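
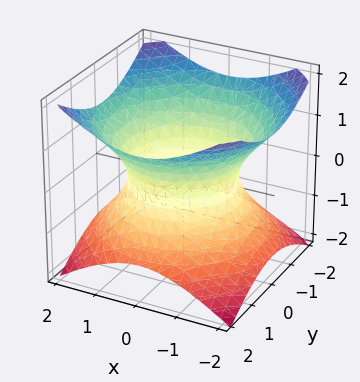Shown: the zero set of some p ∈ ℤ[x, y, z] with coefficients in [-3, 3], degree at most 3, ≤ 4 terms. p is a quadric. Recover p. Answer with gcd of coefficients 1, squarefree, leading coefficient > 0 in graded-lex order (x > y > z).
2*x^2 + 2*y^2 - 3*z^2 - 3

First, deg p = 2.
Next, symmetries: the z ↦ −z reflection is a symmetry, so z appears only in even powers; the z-axis is an axis of rotation, so x and y enter only as x² + y².
Then, reading off the gridlines: it misses every integer gridline on the z-axis; a circular section at z = 0 has radius between 1 and 2.
Finally, fitting integer coefficients to these (and the overall shape) gives p.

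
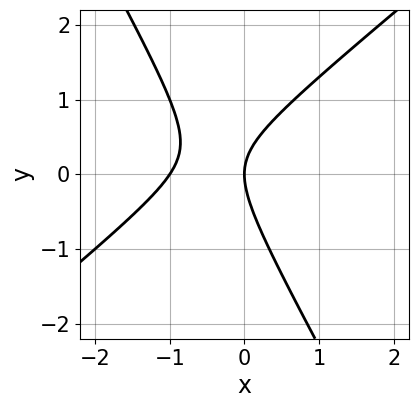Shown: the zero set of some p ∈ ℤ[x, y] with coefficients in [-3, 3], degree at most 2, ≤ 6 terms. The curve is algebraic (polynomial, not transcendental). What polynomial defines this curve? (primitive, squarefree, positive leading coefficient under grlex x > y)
Degree: the shape is more complex than any degree-1 curve, so deg p = 2.
Checking where it meets the axes: it meets the y-axis at y = 0 (among the integer gridlines); the x-axis gridline crossings are at x ∈ {-1, 0}.
Putting this together gives p.

3*x^2 - 2*x*y - 2*y^2 + 3*x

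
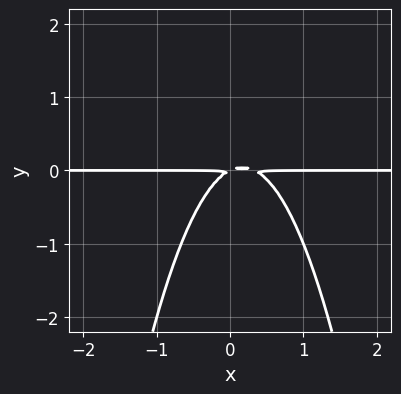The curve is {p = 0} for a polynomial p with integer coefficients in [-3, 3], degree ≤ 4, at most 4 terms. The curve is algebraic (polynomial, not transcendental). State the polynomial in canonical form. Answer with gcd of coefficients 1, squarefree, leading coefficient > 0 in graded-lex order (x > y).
3*x^2*y - x*y + 2*y^2

Degree: no degree-2 curve has this shape, so deg p = 3.
Against the integer gridlines: every point of the x-axis in the box is on the curve.
Fitting integer coefficients to these (and the overall shape) gives p.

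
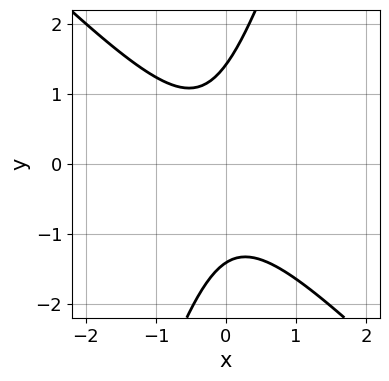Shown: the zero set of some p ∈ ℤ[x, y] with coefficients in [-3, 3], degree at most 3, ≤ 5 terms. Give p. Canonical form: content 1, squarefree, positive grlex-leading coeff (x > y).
3*x^2 + 2*x*y - y^2 + x + 2

First, the degree is 2 — no degree-1 curve has this shape.
Next, from the axis intercepts and sections: it misses every integer gridline on the x-axis.
Finally, solving for integer coefficients yields p as stated.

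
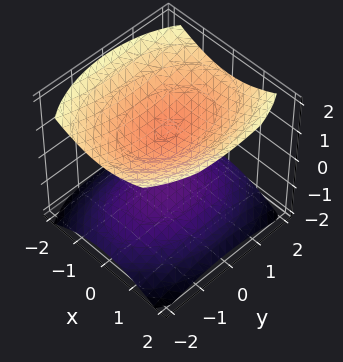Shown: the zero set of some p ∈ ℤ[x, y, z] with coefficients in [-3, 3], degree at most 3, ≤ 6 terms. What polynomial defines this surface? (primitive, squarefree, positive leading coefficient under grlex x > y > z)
There are 2 components. They look like related sheets of one shape, so recover p as a whole.
deg p = 2. Two sheets facing apart; a quadric.
Symmetries: the z ↦ −z reflection is a symmetry, so z appears only in even powers; mirror symmetry x ↦ −x ⇒ only even powers of x; it's symmetric under y → −y, forcing even powers of y.
Against the integer gridlines: the surface avoids every integer y-axis point in the box; the z-axis gridline crossings are at z ∈ {-1, 1}; the surface avoids every integer x-axis point in the box.
Putting this together gives p.

2*x^2 + y^2 - 3*z^2 + 3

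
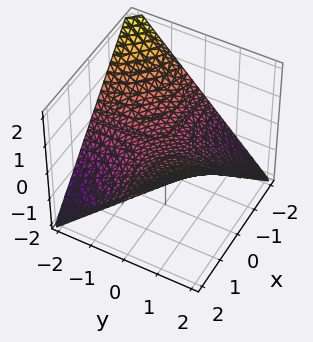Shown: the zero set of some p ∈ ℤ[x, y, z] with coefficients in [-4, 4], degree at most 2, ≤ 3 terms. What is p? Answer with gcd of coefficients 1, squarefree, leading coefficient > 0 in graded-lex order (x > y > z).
deg p = 2. A hyperbolic paraboloid; a quadric.
Observable constraints: the visible x-axis segment lies entirely on the surface; every point of the y-axis in the box is on the surface; it meets the z-axis at z = 0 (among the integer gridlines).
Assembling these constraints gives the stated polynomial.

x*y - 2*z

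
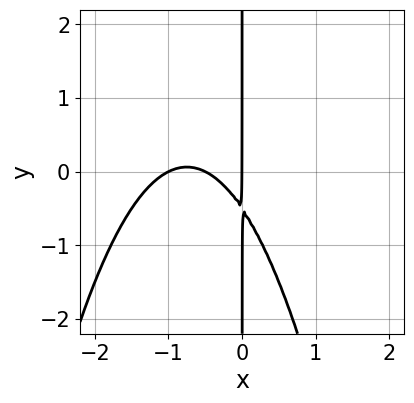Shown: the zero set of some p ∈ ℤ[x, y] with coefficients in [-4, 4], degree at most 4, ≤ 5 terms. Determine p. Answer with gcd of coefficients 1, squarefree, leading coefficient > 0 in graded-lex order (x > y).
2*x^3 + 3*x^2 + 2*x*y + x

Degree: the shape is more complex than any degree-2 curve, so deg p = 3.
Observable constraints: every point of the y-axis in the box is on the curve; the x-axis gridline crossings are at x ∈ {-1, 0}.
Solving for integer coefficients yields p as stated.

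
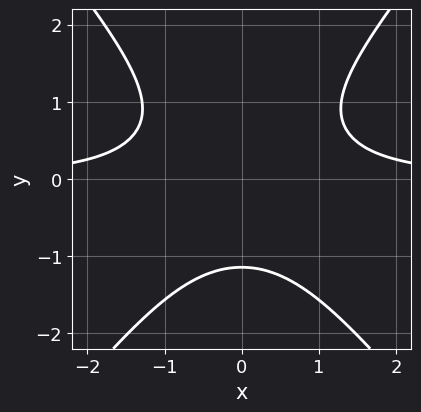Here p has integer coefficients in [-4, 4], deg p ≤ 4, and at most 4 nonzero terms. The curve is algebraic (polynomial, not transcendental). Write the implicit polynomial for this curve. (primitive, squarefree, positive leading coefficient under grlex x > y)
1. The degree is 3 — no degree-2 curve has this shape.
2. Symmetries: it's symmetric under x → −x, forcing even powers of x.
3. From the axis intercepts and sections: no x-intercept at any integer in the box.
4. Assembling these constraints gives the stated polynomial.

3*x^2*y - 2*y^3 - 3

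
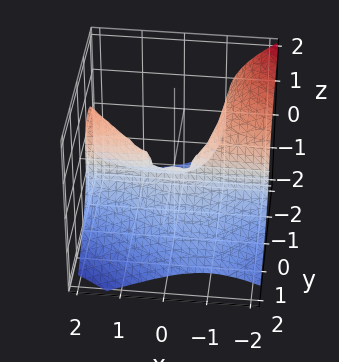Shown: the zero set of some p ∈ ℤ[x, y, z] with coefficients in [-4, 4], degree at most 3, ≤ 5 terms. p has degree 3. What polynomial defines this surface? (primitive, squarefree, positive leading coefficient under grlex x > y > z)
2*x^2*y + 2*x*y^2 + 3*z^3 + 3*y^2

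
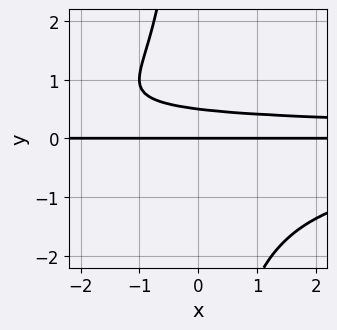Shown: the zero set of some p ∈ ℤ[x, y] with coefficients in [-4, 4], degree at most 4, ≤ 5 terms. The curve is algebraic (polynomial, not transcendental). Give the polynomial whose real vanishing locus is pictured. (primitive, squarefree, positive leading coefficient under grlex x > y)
deg p = 4.
Against the integer gridlines: the visible x-axis segment lies entirely on the curve; one y-axis crossing is at y = 0.
Assembling these constraints gives the stated polynomial.

x*y^3 + 2*y^2 - y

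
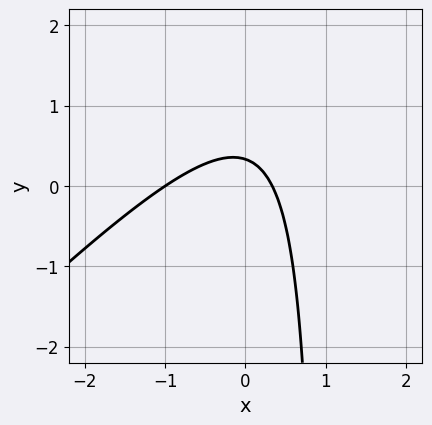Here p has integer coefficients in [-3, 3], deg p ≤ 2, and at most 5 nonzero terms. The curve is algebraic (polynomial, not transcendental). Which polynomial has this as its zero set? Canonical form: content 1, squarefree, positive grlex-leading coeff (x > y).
deg p = 2. The shape is more complex than any degree-1 curve.
Against the integer gridlines: one x-axis crossing is at x = -1.
Together with the visible shape, these determine p as stated.

3*x^2 - 3*x*y + 2*x + 3*y - 1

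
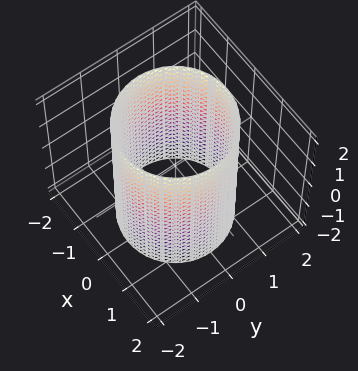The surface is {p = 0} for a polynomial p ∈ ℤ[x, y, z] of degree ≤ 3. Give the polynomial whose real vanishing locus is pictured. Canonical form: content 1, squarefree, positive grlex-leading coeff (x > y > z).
x^2 + y^2 - 2

(a) The degree is 2 — a cylinder; a quadric.
(b) Symmetries: the z-axis is an axis of rotation, so x and y enter only as x² + y²; the z ↦ −z reflection is a symmetry, so z appears only in even powers.
(c) Observable constraints: no z-intercept at any integer in the box; a circular section at z = -2 has radius between 1 and 2.
(d) Putting this together gives p.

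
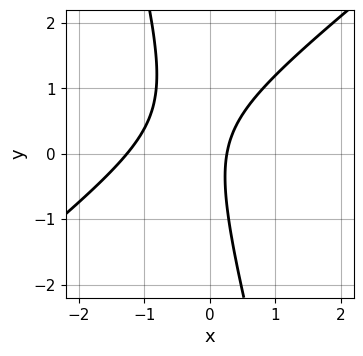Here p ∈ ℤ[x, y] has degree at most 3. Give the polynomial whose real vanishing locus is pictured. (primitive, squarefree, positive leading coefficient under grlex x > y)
3*x^2 - 3*x*y - y^2 + 3*x - 1

(a) deg p = 2.
(b) Checking where it meets the axes: it misses every integer gridline on the y-axis.
(c) These observations pin down the coefficients.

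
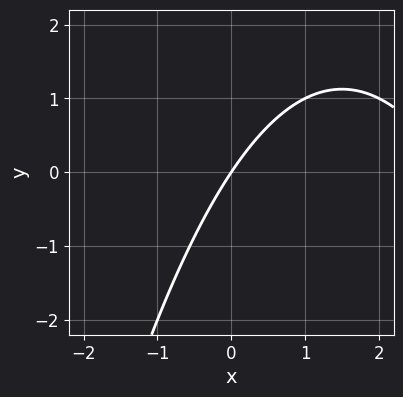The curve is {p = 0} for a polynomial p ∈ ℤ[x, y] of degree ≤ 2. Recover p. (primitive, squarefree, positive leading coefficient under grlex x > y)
x^2 - 3*x + 2*y

deg p = 2.
Reading off the gridlines: it meets the x-axis at x = 0 (among the integer gridlines); it crosses the y-axis at the gridline y = 0.
Matching integer coefficients to the picture gives p.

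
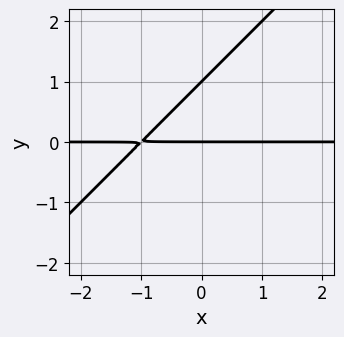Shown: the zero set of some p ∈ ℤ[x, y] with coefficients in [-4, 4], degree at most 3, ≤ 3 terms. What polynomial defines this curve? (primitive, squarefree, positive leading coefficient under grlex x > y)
x*y - y^2 + y

(a) deg p = 2. A generic line meets the curve in up to 2 points.
(b) From the axis intercepts and sections: the y-axis gridline crossings are at y ∈ {0, 1}; the visible x-axis segment lies entirely on the curve.
(c) Solving for integer coefficients yields p as stated.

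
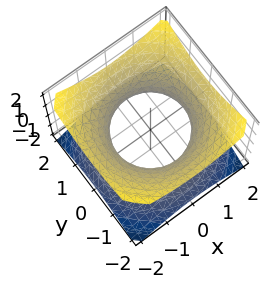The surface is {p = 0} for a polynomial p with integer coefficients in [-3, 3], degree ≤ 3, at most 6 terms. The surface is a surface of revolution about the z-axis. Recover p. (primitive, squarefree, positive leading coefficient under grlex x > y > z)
2*x^2 + 2*y^2 - 3*z^2 - 3

1. deg p = 2.
2. By symmetry, every cross-section ⟂ z is a circle, so x, y appear only via x² + y².
3. Against the integer gridlines: no z-intercept at any integer in the box; a circular section at z = 1 has radius between 1 and 2.
4. Matching integer coefficients to the picture gives p.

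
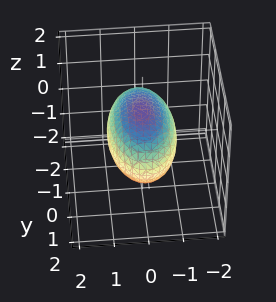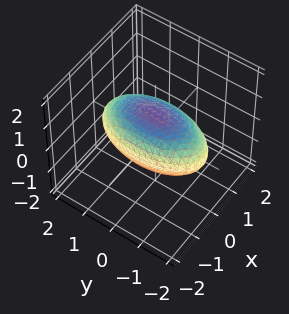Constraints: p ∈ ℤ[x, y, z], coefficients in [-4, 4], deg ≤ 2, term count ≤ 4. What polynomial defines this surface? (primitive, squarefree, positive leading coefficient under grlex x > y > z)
3*x^2 + y^2 + 3*z^2 - 3

Degree: bounded and convex; a quadric, so deg p = 2.
Symmetries: mirror symmetry z ↦ −z ⇒ only even powers of z; mirror symmetry y ↦ −y ⇒ only even powers of y; the x ↦ −x reflection is a symmetry, so x appears only in even powers.
Observable constraints: among the integer gridlines, it crosses the x-axis at x ∈ {-1, 1}; among the integer gridlines, it crosses the z-axis at z ∈ {-1, 1}.
These observations pin down the coefficients.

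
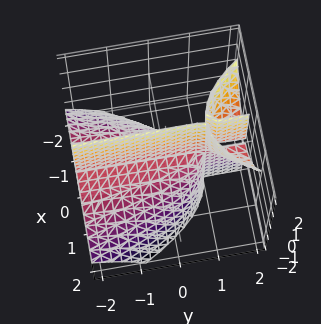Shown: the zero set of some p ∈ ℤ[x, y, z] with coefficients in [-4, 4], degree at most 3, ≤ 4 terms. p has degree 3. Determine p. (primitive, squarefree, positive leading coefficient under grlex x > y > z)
x^3 - x*y*z + x*z

I count 3 distinct pieces.
Degree: a generic line meets the surface in up to 3 points, so deg p = 3.
Against the integer gridlines: one x-axis crossing is at x = 0; every point of the y-axis in the box is on the surface; the visible z-axis segment lies entirely on the surface.
Fitting integer coefficients to these (and the overall shape) gives p.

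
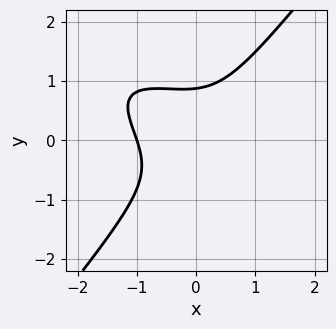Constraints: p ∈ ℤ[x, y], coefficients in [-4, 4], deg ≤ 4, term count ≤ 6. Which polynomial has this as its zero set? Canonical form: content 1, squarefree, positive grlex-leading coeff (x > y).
First, degree: a generic line meets the curve in up to 3 points, so deg p = 3.
Next, reading off the gridlines: it meets the x-axis at x = -1 (among the integer gridlines).
Finally, together with the visible shape, these determine p as stated.

2*x^3 + 3*x^2*y - 3*y^3 + x*y + 2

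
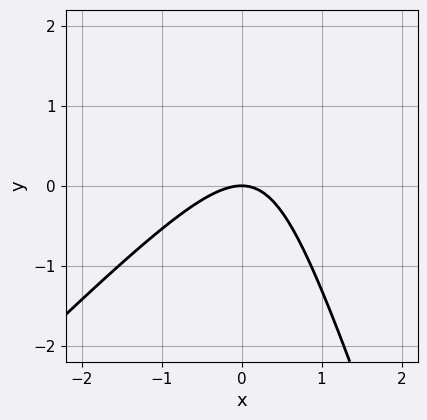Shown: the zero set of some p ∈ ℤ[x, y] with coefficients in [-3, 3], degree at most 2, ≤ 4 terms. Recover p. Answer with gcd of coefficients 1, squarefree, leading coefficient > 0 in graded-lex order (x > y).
3*x^2 - 2*x*y - y^2 + 3*y

1. Degree: a generic line meets the curve in up to 2 points, so deg p = 2.
2. From the axis intercepts and sections: it crosses the x-axis at the gridline x = 0; one y-axis crossing is at y = 0.
3. Putting this together gives p.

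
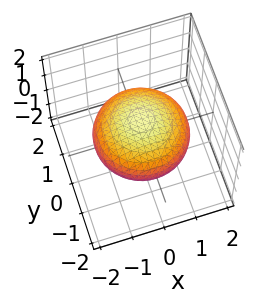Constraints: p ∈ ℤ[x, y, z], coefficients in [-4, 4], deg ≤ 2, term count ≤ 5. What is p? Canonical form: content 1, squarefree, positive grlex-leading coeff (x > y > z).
The degree is 2 — bounded and convex; a quadric.
Symmetries: it's symmetric under z → −z, forcing even powers of z; the z-axis is an axis of rotation, so x and y enter only as x² + y².
From the visible intercepts: a circular section at z = 0 has radius between 1 and 2; among the integer gridlines, it crosses the z-axis at z ∈ {-1, 1}.
The integer polynomial consistent with all of this is the stated p.

x^2 + y^2 + 2*z^2 - 2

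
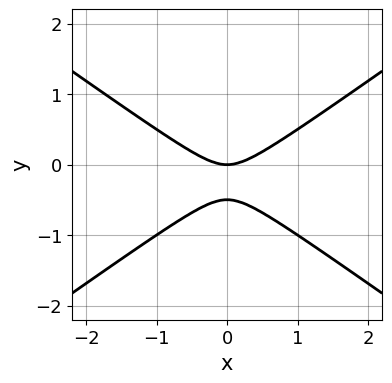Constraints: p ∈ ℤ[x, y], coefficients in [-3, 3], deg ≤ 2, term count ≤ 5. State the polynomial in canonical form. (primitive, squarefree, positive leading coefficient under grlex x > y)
x^2 - 2*y^2 - y

First, degree: a generic line meets the curve in up to 2 points, so deg p = 2.
Next, symmetries: mirror symmetry x ↦ −x ⇒ only even powers of x.
Next, from the axis intercepts and sections: one x-axis crossing is at x = 0; one y-axis crossing is at y = 0.
Finally, fitting integer coefficients to these (and the overall shape) gives p.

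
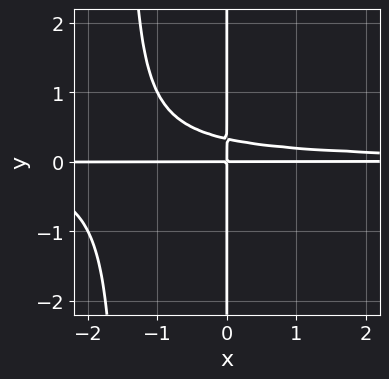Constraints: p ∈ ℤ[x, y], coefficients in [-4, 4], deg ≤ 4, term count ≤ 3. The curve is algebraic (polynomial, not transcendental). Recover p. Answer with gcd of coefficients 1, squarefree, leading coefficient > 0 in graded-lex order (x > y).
2*x^2*y^2 + 3*x*y^2 - x*y

deg p = 4. A generic line meets the curve in up to 4 points.
From the axis intercepts and sections: the visible y-axis segment lies entirely on the curve; every point of the x-axis in the box is on the curve.
Fitting integer coefficients to these (and the overall shape) gives p.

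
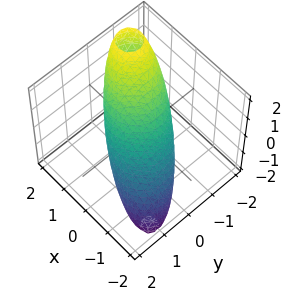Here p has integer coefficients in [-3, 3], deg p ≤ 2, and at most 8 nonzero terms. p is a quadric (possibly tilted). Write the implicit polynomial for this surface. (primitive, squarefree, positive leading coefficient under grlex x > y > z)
(a) Degree: a generic line meets the surface in up to 2 points, so deg p = 2.
(b) Against the integer gridlines: the y-axis gridline crossings are at y ∈ {-1, 1}; the z-axis gridline crossings are at z ∈ {-1, 1}; among the integer gridlines, it crosses the x-axis at x ∈ {-1, 1}.
(c) The integer polynomial consistent with all of this is the stated p.

2*x^2 - 3*x*z + 2*y^2 + 2*y*z + 2*z^2 - 2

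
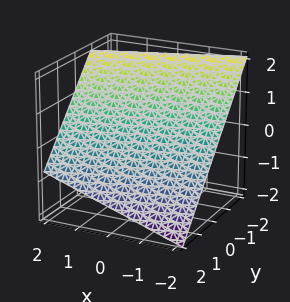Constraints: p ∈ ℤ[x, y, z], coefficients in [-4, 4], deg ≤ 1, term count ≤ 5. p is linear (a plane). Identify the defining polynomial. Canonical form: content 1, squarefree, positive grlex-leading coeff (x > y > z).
x - 3*y - 3*z + 2

1. The degree is 1 — the surface is flat (a plane).
2. Reading off the gridlines: it meets the x-axis at x = -2 (among the integer gridlines).
3. Matching integer coefficients to the picture gives p.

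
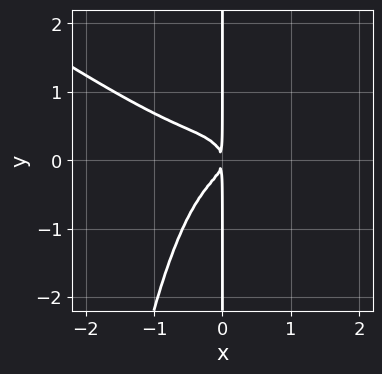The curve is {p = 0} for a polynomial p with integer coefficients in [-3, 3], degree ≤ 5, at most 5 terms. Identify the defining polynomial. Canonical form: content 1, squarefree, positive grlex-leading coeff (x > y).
Degree: a generic line meets the curve in up to 4 points, so deg p = 4.
Reading off the gridlines: the visible y-axis segment lies entirely on the curve.
Solving for integer coefficients yields p as stated.

2*x^4 + 3*x^3*y + 2*x*y^2 + x^2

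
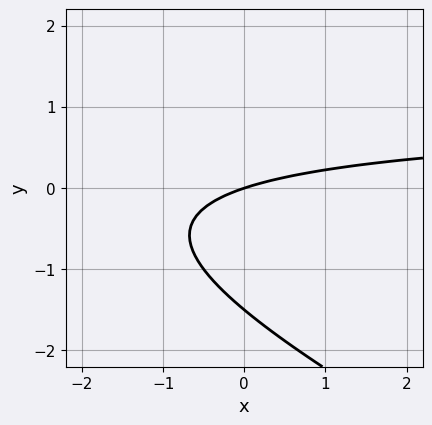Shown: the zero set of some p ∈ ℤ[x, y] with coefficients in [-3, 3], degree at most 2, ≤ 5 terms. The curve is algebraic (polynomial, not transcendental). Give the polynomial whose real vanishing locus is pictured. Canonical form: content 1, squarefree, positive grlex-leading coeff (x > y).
x*y + 2*y^2 - x + 3*y

First, degree: no degree-1 curve has this shape, so deg p = 2.
Next, reading off the gridlines: it crosses the x-axis at the gridline x = 0; it meets the y-axis at y = 0 (among the integer gridlines).
Finally, assembling these constraints gives the stated polynomial.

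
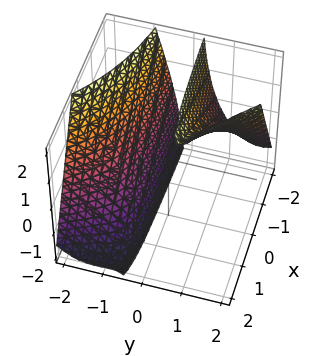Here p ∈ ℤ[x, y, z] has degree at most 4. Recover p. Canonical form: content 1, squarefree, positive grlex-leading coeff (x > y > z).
(a) I count 2 distinct pieces.
(b) Degree: no degree-2 surface has this shape, so deg p = 3.
(c) Observable constraints: no z-intercept at any integer in the box; the surface avoids every integer x-axis point in the box; it crosses the y-axis at the gridline y = -1.
(d) Solving for integer coefficients yields p as stated.

3*x*y^2 + 2*y^3 - 3*y*z + 2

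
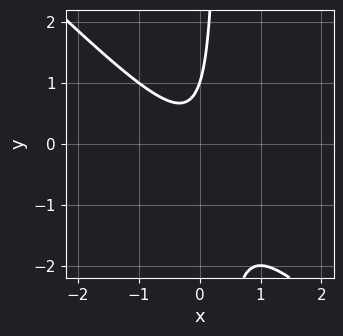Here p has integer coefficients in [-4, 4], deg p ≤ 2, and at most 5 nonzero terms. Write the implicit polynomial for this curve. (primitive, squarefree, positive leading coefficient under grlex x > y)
Degree: a generic line meets the curve in up to 2 points, so deg p = 2.
Observable constraints: it meets the y-axis at y = 1 (among the integer gridlines); no x-intercept at any integer in the box.
Fitting integer coefficients to these (and the overall shape) gives p.

3*x^2 + 3*x*y - y + 1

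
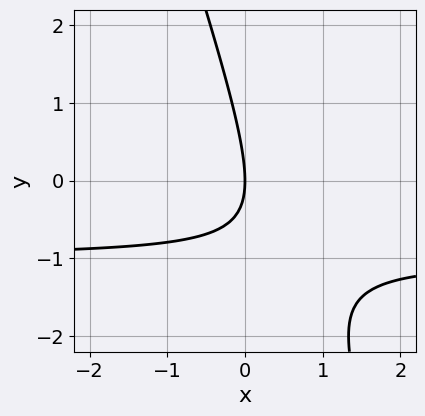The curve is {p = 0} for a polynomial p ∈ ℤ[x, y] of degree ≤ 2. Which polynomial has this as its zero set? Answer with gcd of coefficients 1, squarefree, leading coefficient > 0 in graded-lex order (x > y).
First, degree: the shape is more complex than any degree-1 curve, so deg p = 2.
Then, from the axis intercepts and sections: it meets the x-axis at x = 0 (among the integer gridlines); it crosses the y-axis at the gridline y = 0.
Finally, assembling these constraints gives the stated polynomial.

3*x*y + y^2 + 3*x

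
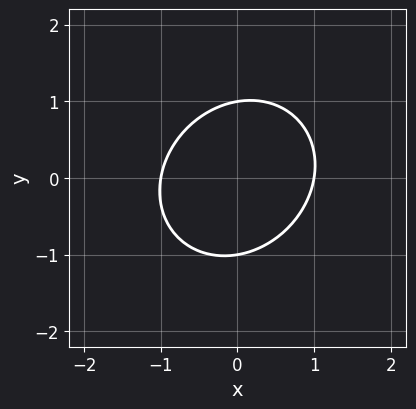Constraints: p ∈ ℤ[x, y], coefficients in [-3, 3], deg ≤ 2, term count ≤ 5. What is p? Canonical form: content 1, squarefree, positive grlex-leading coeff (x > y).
3*x^2 - x*y + 3*y^2 - 3

1. deg p = 2.
2. Against the integer gridlines: among the integer gridlines, it crosses the x-axis at x ∈ {-1, 1}; among the integer gridlines, it crosses the y-axis at y ∈ {-1, 1}.
3. Fitting integer coefficients to these (and the overall shape) gives p.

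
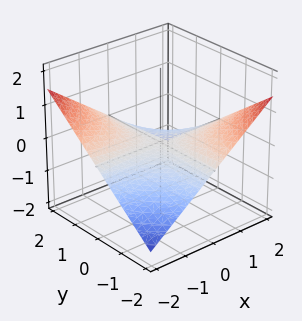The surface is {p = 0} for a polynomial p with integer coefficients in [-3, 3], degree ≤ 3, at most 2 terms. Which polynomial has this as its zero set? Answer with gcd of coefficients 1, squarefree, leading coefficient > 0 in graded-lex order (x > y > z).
First, deg p = 2. A hyperbolic paraboloid; a quadric.
Next, reading off the gridlines: one z-axis crossing is at z = 0; every point of the y-axis in the box is on the surface; the visible x-axis segment lies entirely on the surface.
Finally, together with the visible shape, these determine p as stated.

x*y + 3*z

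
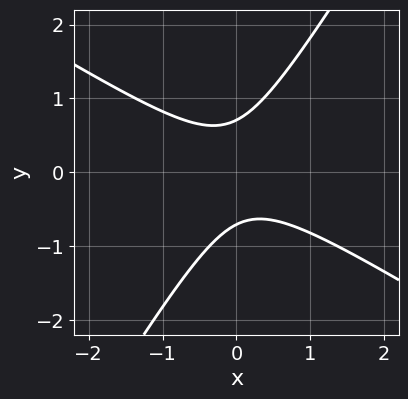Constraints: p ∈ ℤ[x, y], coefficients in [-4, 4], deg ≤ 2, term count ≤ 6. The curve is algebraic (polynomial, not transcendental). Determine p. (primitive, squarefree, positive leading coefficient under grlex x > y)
2*x^2 + 2*x*y - 2*y^2 + 1

deg p = 2. A generic line meets the curve in up to 2 points.
Observable constraints: the curve avoids every integer x-axis point in the box.
Putting this together gives p.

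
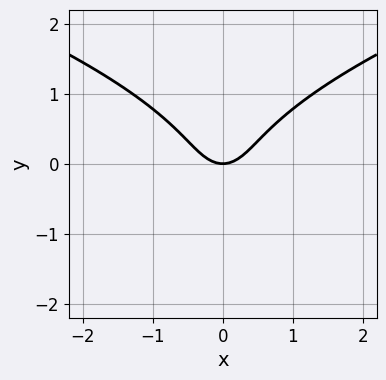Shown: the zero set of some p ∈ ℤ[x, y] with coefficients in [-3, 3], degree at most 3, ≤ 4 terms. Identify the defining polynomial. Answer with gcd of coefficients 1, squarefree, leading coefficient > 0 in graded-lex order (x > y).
3*y^3 - 3*x^2 + 2*y

First, degree: the shape is more complex than any degree-2 curve, so deg p = 3.
Next, symmetries: mirror symmetry x ↦ −x ⇒ only even powers of x.
Next, observable constraints: one y-axis crossing is at y = 0; it meets the x-axis at x = 0 (among the integer gridlines).
Finally, matching integer coefficients to the picture gives p.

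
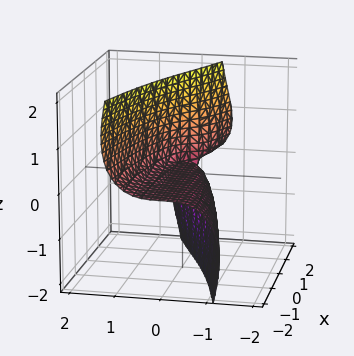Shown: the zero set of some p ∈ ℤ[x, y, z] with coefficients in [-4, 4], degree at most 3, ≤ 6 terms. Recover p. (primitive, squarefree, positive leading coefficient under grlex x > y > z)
1. Degree: the shape is more complex than any degree-2 surface, so deg p = 3.
2. Against the integer gridlines: it crosses the z-axis at the gridline z = 0; every point of the x-axis in the box is on the surface.
3. Assembling these constraints gives the stated polynomial.

y^3 + y*z^2 + x*z - z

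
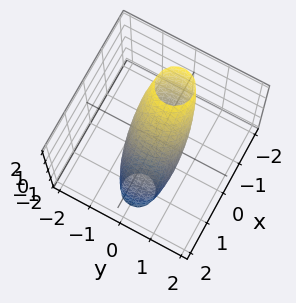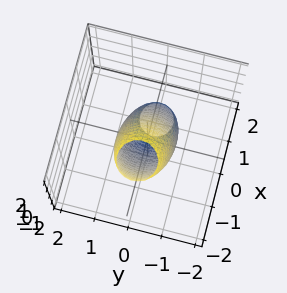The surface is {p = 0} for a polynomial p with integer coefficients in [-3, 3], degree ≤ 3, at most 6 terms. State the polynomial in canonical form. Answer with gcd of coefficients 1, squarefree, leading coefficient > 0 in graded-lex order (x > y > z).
3*x^2 + 3*x*z + 3*y^2 + z^2 - 2

(a) deg p = 2. No degree-1 surface has this shape.
(b) Solving for integer coefficients yields p as stated.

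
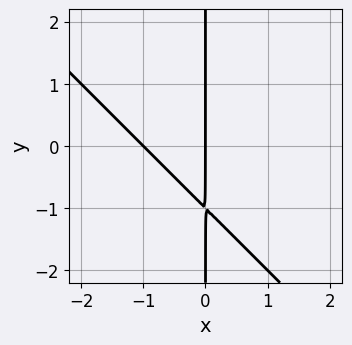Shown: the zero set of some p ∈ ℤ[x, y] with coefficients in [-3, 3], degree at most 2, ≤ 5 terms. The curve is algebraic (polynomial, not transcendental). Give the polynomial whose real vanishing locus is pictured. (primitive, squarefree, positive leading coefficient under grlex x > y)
x^2 + x*y + x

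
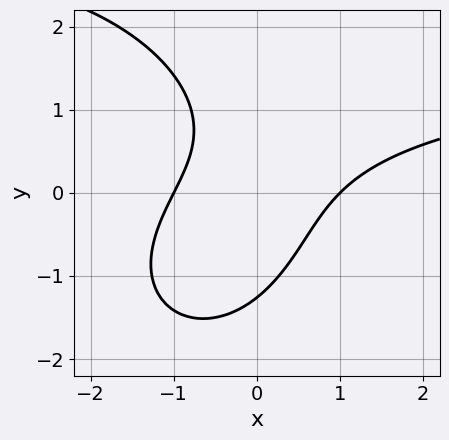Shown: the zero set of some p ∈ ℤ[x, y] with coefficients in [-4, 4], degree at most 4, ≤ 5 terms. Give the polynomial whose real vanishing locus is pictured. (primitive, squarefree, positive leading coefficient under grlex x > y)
x^2*y + y^3 - 2*x^2 + 3*x*y + 2

First, degree: the shape is more complex than any degree-2 curve, so deg p = 3.
Then, observable constraints: the x-axis gridline crossings are at x ∈ {-1, 1}.
Finally, matching integer coefficients to the picture gives p.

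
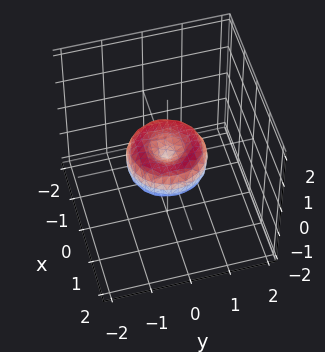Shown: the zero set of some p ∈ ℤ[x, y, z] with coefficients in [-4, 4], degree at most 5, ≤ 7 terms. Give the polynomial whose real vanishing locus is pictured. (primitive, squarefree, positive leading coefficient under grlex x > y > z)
First, degree: a generic line meets the surface in up to 4 points, so deg p = 4.
Next, by symmetry, the surface is invariant under rotation about z: p = q(x² + y², z).
Next, from the visible intercepts: a circular section at z = 0 has radius exactly 1; the x-axis gridline crossings are at x ∈ {-1, 0, 1}.
Finally, the integer polynomial consistent with all of this is the stated p.

x^4 + 2*x^2*y^2 + y^4 - x^2 - y^2 + z^2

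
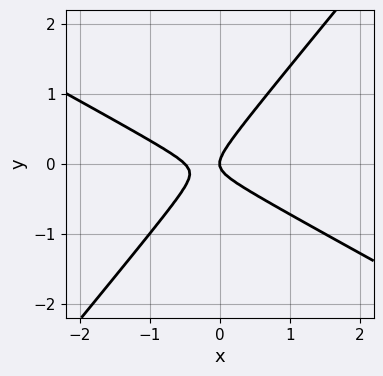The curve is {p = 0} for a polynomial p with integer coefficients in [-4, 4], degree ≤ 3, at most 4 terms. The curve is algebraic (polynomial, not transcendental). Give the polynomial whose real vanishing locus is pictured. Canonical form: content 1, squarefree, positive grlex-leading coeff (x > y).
2*x^2 + 2*x*y - 3*y^2 + x

The degree is 2 — a generic line meets the curve in up to 2 points.
Reading off the gridlines: it crosses the y-axis at the gridline y = 0; it crosses the x-axis at the gridline x = 0.
Fitting integer coefficients to these (and the overall shape) gives p.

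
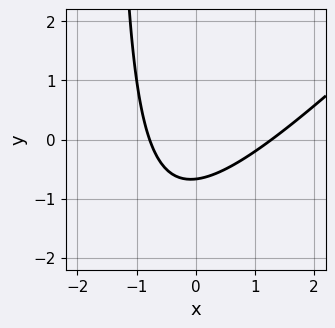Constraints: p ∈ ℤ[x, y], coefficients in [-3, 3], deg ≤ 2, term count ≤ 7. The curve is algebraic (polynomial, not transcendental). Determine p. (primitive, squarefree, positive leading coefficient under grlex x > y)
2*x^2 - 2*x*y - x - 3*y - 2

deg p = 2. The shape is more complex than any degree-1 curve.
Putting this together gives p.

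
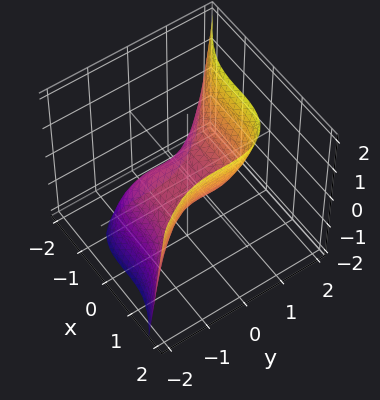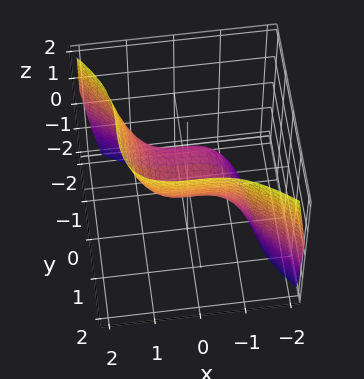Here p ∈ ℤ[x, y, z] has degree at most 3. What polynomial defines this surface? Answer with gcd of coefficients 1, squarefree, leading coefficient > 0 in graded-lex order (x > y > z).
2*x^3 + 2*y^3 + y^2 - 3*z

The degree is 3 — no degree-2 surface has this shape.
Against the integer gridlines: it crosses the y-axis at the gridline y = 0; it crosses the x-axis at the gridline x = 0; it meets the z-axis at z = 0 (among the integer gridlines).
Solving for integer coefficients yields p as stated.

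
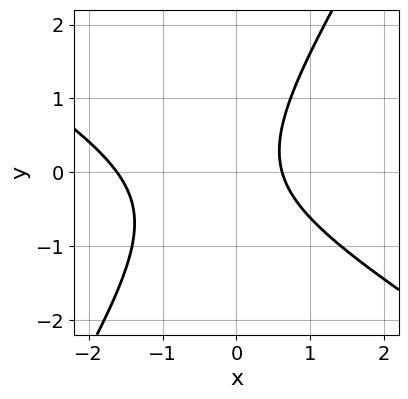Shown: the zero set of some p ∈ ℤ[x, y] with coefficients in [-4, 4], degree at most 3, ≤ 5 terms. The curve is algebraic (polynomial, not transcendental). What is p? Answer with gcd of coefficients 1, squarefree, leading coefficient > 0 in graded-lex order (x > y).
deg p = 2. The shape is more complex than any degree-1 curve.
Against the integer gridlines: no y-intercept at any integer in the box.
Solving for integer coefficients yields p as stated.

x^2 + x*y - y^2 + x - 1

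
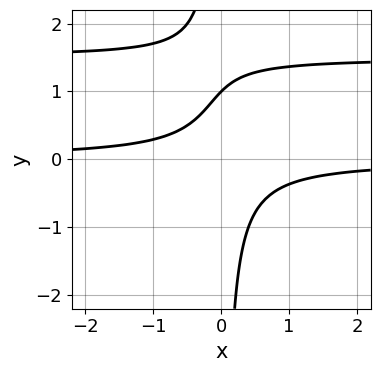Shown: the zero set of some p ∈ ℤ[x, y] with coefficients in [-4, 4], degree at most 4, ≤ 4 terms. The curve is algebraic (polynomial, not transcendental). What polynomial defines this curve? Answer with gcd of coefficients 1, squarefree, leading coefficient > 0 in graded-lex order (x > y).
1. The degree is 3 — the shape is more complex than any degree-2 curve.
2. Checking where it meets the axes: no x-intercept at any integer in the box; it crosses the y-axis at the gridline y = 1.
3. Putting this together gives p.

2*x*y^2 - 3*x*y + y - 1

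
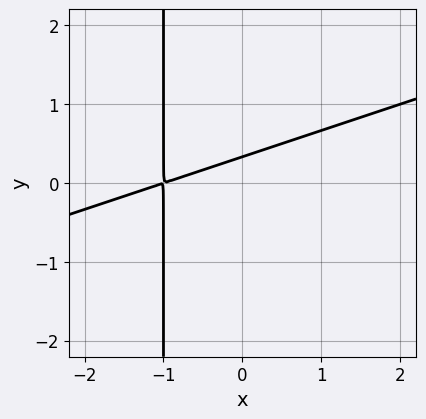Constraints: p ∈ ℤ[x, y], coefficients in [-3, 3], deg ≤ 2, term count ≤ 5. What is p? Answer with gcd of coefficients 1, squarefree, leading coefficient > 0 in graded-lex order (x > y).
x^2 - 3*x*y + 2*x - 3*y + 1

deg p = 2. A generic line meets the curve in up to 2 points.
Putting this together gives p.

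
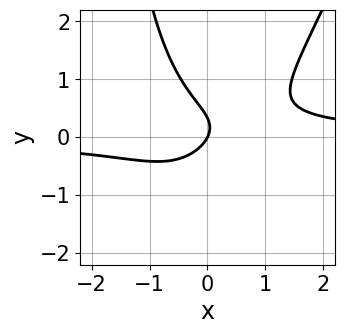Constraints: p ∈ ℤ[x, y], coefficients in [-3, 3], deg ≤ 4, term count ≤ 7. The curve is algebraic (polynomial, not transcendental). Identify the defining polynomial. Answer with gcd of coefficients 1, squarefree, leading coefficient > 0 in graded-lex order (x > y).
3*x^2*y - x*y^2 - 3*y^2 - 2*x + y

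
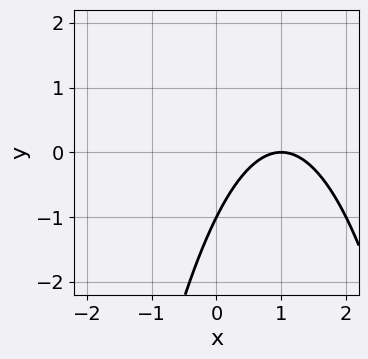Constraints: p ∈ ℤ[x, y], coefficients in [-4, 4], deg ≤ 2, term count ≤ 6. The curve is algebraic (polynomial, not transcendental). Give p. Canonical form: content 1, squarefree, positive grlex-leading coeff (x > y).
(a) deg p = 2.
(b) Reading off the gridlines: it meets the x-axis at x = 1 (among the integer gridlines); it meets the y-axis at y = -1 (among the integer gridlines).
(c) Matching integer coefficients to the picture gives p.

x^2 - 2*x + y + 1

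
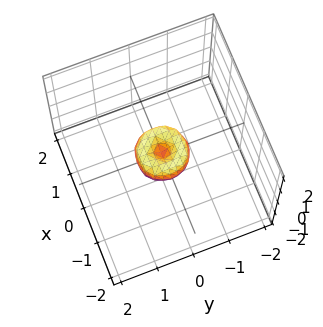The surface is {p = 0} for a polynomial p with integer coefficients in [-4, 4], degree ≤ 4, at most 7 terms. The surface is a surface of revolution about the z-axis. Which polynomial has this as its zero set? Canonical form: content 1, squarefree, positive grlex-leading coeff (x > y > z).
2*x^4 + 4*x^2*y^2 + 2*y^4 - x^2 - y^2 + z^2

(a) Degree: the shape is more complex than any degree-3 surface, so deg p = 4.
(b) Symmetry: the surface is invariant under rotation about z: p = q(x² + y², z).
(c) Observable constraints: it meets the x-axis at x = 0 (among the integer gridlines); it meets the y-axis at y = 0 (among the integer gridlines); it meets the z-axis at z = 0 (among the integer gridlines); a circular section at z = 0 has radius between 0 and 1.
(d) Matching integer coefficients to the picture gives p.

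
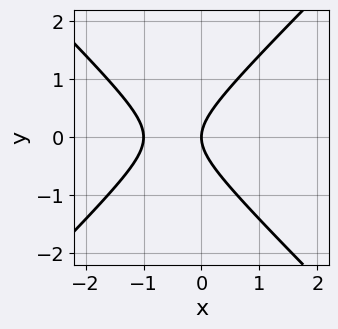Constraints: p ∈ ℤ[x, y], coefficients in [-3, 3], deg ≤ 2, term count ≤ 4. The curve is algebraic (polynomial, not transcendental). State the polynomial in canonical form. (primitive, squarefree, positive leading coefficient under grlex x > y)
x^2 - y^2 + x

deg p = 2.
Symmetries: it's symmetric under y → −y, forcing even powers of y.
Against the integer gridlines: the x-axis gridline crossings are at x ∈ {-1, 0}; one y-axis crossing is at y = 0.
Together with the visible shape, these determine p as stated.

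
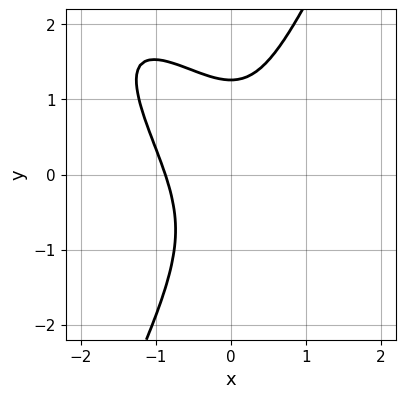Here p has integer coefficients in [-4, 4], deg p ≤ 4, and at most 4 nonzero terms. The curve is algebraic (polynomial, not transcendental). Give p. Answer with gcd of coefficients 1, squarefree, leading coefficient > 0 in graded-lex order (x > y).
1. Degree: no degree-2 curve has this shape, so deg p = 3.
2. The integer polynomial consistent with all of this is the stated p.

3*x^3 + 3*x^2*y - y^3 + 2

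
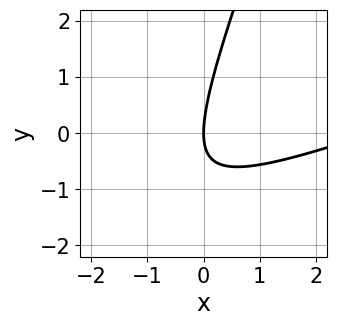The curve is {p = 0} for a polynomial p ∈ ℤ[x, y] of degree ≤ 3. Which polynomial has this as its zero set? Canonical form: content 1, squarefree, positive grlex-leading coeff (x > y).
x^2 - 3*x*y + y^2 - 3*x

(a) The degree is 2 — the shape is more complex than any degree-1 curve.
(b) Against the integer gridlines: it crosses the y-axis at the gridline y = 0; one x-axis crossing is at x = 0.
(c) Matching integer coefficients to the picture gives p.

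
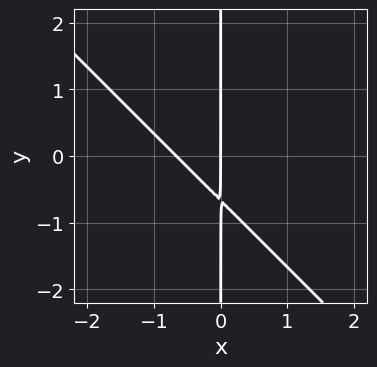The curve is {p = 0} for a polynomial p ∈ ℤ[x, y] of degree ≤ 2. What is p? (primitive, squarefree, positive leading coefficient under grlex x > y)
3*x^2 + 3*x*y + 2*x

deg p = 2. The shape is more complex than any degree-1 curve.
Reading off the gridlines: it crosses the x-axis at the gridline x = 0; every point of the y-axis in the box is on the curve.
Fitting integer coefficients to these (and the overall shape) gives p.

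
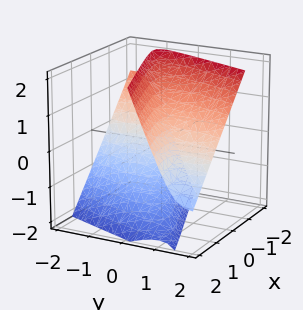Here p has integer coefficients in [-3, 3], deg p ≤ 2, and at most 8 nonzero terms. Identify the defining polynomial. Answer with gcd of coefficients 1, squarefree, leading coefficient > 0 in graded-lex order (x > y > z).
x^2 - 3*x*y + y^2 - 2*y*z - z^2 + 1

(a) I count 2 distinct pieces. Treating them together as one polynomial.
(b) deg p = 2. No degree-1 surface has this shape.
(c) Against the integer gridlines: no x-intercept at any integer in the box; among the integer gridlines, it crosses the z-axis at z ∈ {-1, 1}; the surface avoids every integer y-axis point in the box.
(d) Assembling these constraints gives the stated polynomial.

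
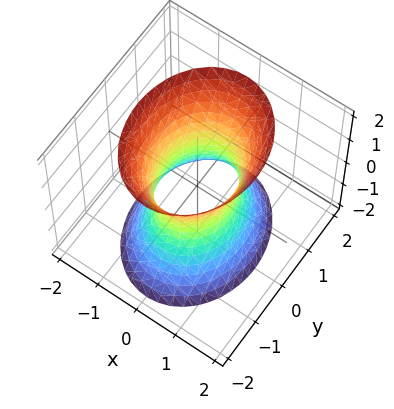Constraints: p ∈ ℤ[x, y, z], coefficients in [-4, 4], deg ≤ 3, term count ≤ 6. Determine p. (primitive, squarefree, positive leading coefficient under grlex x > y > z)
3*x^2 + 2*y^2 - z^2 - 2

1. The degree is 2 — an hourglass — one-sheet hyperboloid; a quadric.
2. Symmetries: the x ↦ −x reflection is a symmetry, so x appears only in even powers; the y ↦ −y reflection is a symmetry, so y appears only in even powers; mirror symmetry z ↦ −z ⇒ only even powers of z.
3. Reading off the gridlines: the surface avoids every integer z-axis point in the box; the y-axis gridline crossings are at y ∈ {-1, 1}.
4. Solving for integer coefficients yields p as stated.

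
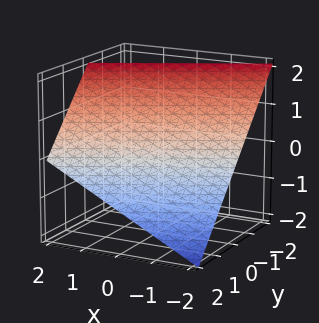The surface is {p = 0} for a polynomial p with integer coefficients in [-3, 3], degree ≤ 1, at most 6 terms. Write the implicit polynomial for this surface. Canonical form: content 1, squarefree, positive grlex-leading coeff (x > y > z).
x - 2*y - 2*z + 2

1. The degree is 1 — the surface is flat (a plane).
2. Checking where it meets the axes: one x-axis crossing is at x = -2; one y-axis crossing is at y = 1.
3. Assembling these constraints gives the stated polynomial. Check: (0, 0, 1) on the z-axis lies on the surface, and p(0, 0, 1) = 0. ✓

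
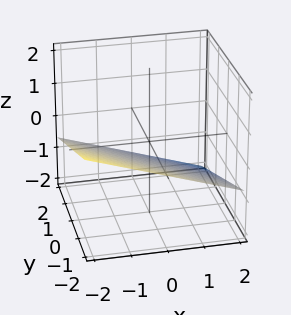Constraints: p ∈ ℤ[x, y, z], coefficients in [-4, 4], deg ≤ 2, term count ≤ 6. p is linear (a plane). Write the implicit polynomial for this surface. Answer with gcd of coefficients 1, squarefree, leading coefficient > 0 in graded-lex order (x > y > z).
1. Degree: every cross-section is a straight line — this is a plane, so deg p = 1.
2. From the visible intercepts: it crosses the x-axis at the gridline x = -2; it meets the y-axis at y = -2 (among the integer gridlines).
3. Matching integer coefficients to the picture gives p.

x + y + 3*z + 2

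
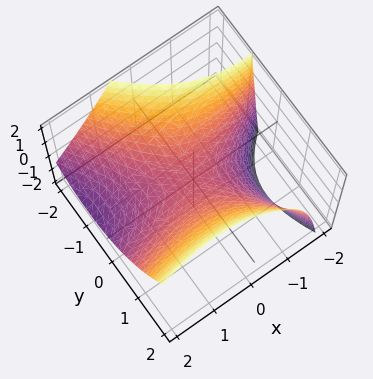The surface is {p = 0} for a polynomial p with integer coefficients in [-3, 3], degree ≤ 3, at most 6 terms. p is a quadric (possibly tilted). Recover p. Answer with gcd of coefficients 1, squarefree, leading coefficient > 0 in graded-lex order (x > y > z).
1. Degree: no degree-1 surface has this shape, so deg p = 2.
2. Checking where it meets the axes: it crosses the x-axis at the gridline x = 0; it crosses the z-axis at the gridline z = 0; one y-axis crossing is at y = 0.
3. Solving for integer coefficients yields p as stated.

x^2 - 2*x*y + x*z - 2*y^2 + 3*z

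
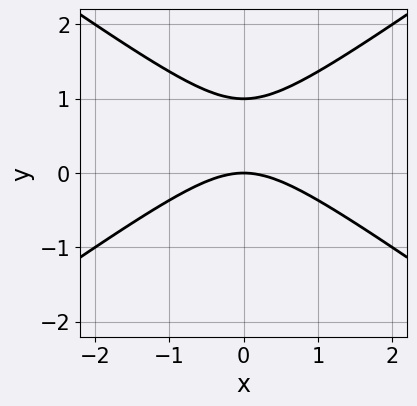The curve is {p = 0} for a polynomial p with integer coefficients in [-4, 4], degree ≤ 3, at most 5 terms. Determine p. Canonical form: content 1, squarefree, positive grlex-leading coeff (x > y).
x^2 - 2*y^2 + 2*y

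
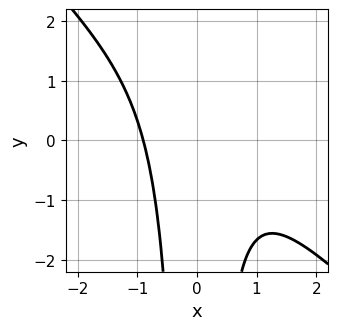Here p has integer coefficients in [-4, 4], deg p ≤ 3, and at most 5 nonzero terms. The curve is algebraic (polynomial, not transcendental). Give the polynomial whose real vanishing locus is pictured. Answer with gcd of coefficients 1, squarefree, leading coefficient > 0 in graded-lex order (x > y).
Degree: no degree-2 curve has this shape, so deg p = 3.
From the visible intercepts: it misses every integer gridline on the y-axis.
Matching integer coefficients to the picture gives p.

3*x^3 + 3*x^2*y - x^2 + 3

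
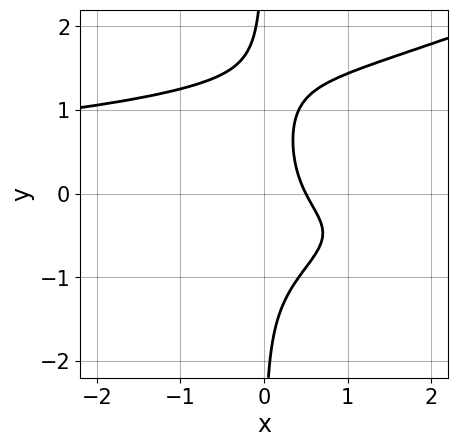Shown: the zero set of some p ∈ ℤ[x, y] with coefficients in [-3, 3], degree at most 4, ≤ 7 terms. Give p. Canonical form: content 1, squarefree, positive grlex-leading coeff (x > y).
x^2*y^2 - 2*x*y^3 + 2*x*y + 2*x - 1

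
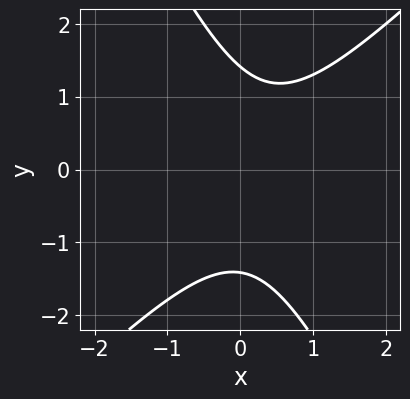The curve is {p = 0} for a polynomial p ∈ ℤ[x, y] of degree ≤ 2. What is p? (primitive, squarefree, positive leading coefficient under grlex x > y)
2*x^2 - x*y - y^2 - x + 2

1. The degree is 2 — no degree-1 curve has this shape.
2. Checking where it meets the axes: it misses every integer gridline on the x-axis.
3. Together with the visible shape, these determine p as stated.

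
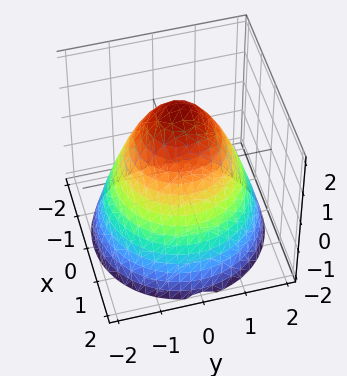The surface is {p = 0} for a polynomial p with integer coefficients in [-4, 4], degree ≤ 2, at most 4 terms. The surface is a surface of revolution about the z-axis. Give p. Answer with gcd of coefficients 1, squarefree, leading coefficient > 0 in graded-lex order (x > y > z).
deg p = 2. A generic line meets the surface in up to 2 points.
By symmetry, the z-axis is an axis of rotation, so x and y enter only as x² + y².
Checking where it meets the axes: one z-axis crossing is at z = 2; a circular section at z = 0 has radius between 1 and 2.
Together with the visible shape, these determine p as stated.

x^2 + y^2 + z - 2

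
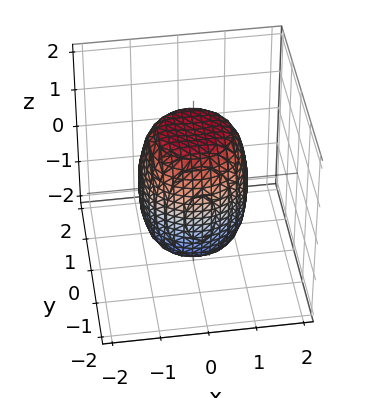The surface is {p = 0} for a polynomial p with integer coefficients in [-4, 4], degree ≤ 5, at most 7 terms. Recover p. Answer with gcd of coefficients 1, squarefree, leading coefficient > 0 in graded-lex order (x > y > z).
2*x^4 + 4*x^2*y^2 + 2*y^4 - x^2 - y^2 + z^2 - 2

(a) The degree is 4 — a generic line meets the surface in up to 4 points.
(b) Symmetries: rotational symmetry about the z-axis ⇒ p depends on x, y only through x² + y².
(c) From the visible intercepts: a circular section at z = 0 has radius between 1 and 2.
(d) Fitting integer coefficients to these (and the overall shape) gives p.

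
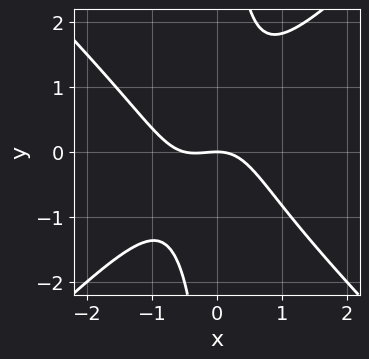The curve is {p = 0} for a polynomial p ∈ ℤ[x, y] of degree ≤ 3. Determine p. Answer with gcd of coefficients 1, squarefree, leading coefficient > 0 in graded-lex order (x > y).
deg p = 3. No degree-2 curve has this shape.
Checking where it meets the axes: it crosses the x-axis at the gridline x = 0; it meets the y-axis at y = 0 (among the integer gridlines).
Putting this together gives p.

2*x^3 - 2*x*y^2 + x^2 + 2*y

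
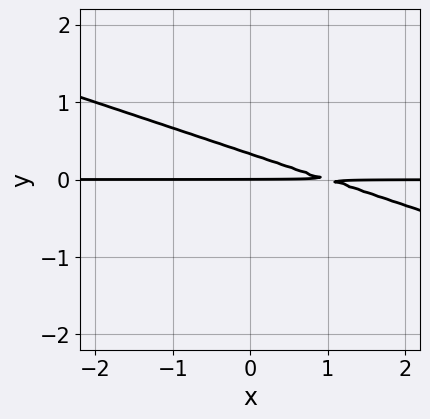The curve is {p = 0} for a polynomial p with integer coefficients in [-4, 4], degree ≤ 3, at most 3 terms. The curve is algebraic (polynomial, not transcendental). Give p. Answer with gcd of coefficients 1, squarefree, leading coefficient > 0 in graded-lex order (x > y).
x*y + 3*y^2 - y

(a) Degree: a generic line meets the curve in up to 2 points, so deg p = 2.
(b) From the axis intercepts and sections: the visible x-axis segment lies entirely on the curve; one y-axis crossing is at y = 0.
(c) Assembling these constraints gives the stated polynomial.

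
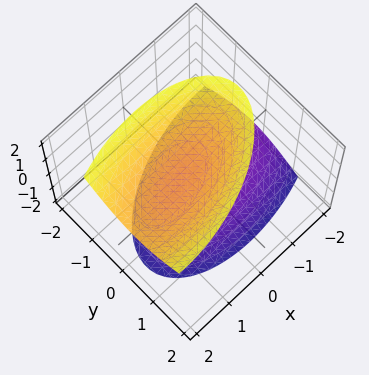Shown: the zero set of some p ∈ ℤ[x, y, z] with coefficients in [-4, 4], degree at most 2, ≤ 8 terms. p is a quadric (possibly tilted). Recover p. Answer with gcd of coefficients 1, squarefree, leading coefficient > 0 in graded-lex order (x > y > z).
(a) I count 2 distinct pieces. Treating them together as one polynomial.
(b) The degree is 2 — the shape is more complex than any degree-1 surface.
(c) Against the integer gridlines: the surface avoids every integer y-axis point in the box; no x-intercept at any integer in the box.
(d) Putting this together gives p.

x^2 - x*y - x*z + 3*y^2 - 2*z^2 + 3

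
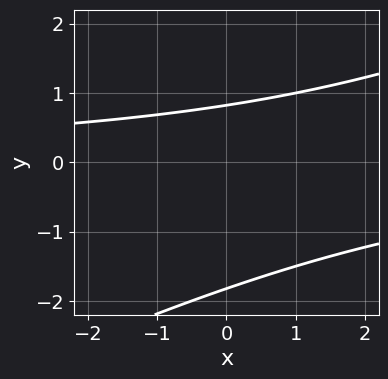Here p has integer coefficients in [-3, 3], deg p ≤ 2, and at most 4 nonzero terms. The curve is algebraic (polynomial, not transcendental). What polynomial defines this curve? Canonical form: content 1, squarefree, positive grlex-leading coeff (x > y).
x*y - 2*y^2 - 2*y + 3

(a) The degree is 2 — no degree-1 curve has this shape.
(b) From the visible intercepts: it misses every integer gridline on the x-axis.
(c) The integer polynomial consistent with all of this is the stated p.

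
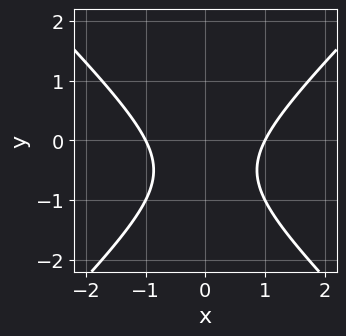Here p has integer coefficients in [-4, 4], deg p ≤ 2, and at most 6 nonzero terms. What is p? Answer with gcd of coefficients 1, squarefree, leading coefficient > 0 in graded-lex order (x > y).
x^2 - y^2 - y - 1

(a) deg p = 2.
(b) Symmetries: the x ↦ −x reflection is a symmetry, so x appears only in even powers.
(c) Checking where it meets the axes: among the integer gridlines, it crosses the x-axis at x ∈ {-1, 1}; no y-intercept at any integer in the box.
(d) Fitting integer coefficients to these (and the overall shape) gives p.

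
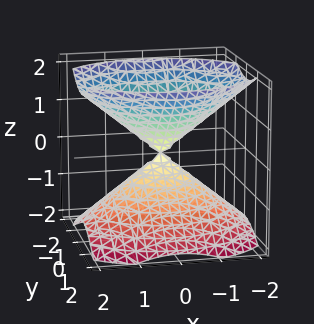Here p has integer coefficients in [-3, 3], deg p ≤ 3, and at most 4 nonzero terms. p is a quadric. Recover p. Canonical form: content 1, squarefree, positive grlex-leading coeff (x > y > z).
2*x^2 + 3*y^2 - 3*z^2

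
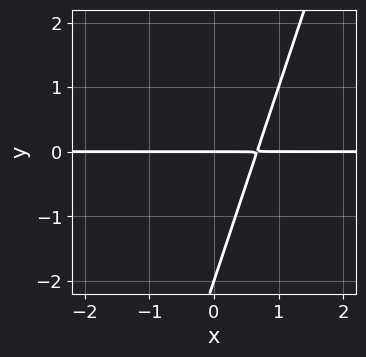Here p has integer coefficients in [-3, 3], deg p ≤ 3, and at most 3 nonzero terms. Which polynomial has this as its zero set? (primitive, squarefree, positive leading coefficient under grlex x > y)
1. The degree is 2 — a generic line meets the curve in up to 2 points.
2. Against the integer gridlines: every point of the x-axis in the box is on the curve; the y-axis gridline crossings are at y ∈ {-2, 0}.
3. The integer polynomial consistent with all of this is the stated p.

3*x*y - y^2 - 2*y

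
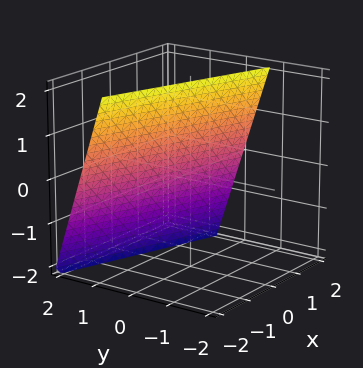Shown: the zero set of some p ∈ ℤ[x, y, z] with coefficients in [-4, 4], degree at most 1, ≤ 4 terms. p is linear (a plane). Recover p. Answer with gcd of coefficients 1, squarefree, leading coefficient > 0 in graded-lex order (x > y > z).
(a) The degree is 1 — every cross-section is a straight line — this is a plane.
(b) From the visible intercepts: one x-axis crossing is at x = 2; it meets the z-axis at z = 2 (among the integer gridlines).
(c) Assembling these constraints gives the stated polynomial.

x + 3*y + z - 2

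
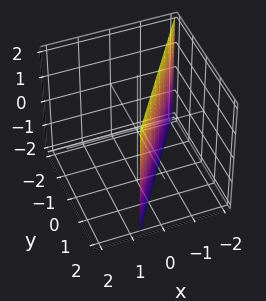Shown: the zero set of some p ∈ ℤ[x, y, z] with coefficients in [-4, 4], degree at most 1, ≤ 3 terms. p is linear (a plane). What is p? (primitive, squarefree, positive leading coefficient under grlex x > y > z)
3*x - 2*y + 2

First, deg p = 1.
Next, from the visible intercepts: it meets the y-axis at y = 1 (among the integer gridlines); it misses every integer gridline on the z-axis.
Finally, matching integer coefficients to the picture gives p.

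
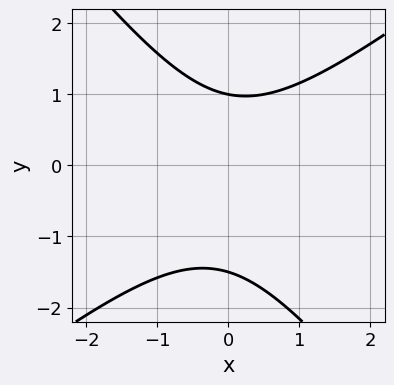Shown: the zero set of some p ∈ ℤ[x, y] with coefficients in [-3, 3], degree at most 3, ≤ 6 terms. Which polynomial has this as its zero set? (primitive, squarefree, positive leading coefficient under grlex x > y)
(a) The degree is 2 — no degree-1 curve has this shape.
(b) Against the integer gridlines: it meets the y-axis at y = 1 (among the integer gridlines); no x-intercept at any integer in the box.
(c) Fitting integer coefficients to these (and the overall shape) gives p.

2*x^2 - x*y - 2*y^2 - y + 3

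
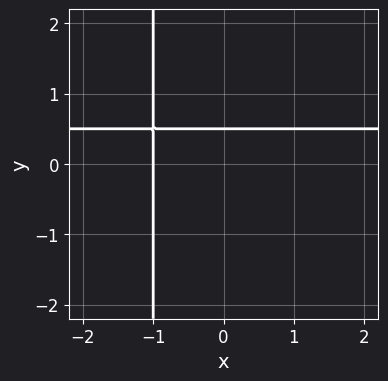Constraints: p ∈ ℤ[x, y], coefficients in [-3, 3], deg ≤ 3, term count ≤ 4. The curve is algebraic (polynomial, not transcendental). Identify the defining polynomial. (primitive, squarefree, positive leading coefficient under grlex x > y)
2*x*y - x + 2*y - 1

Degree: no degree-1 curve has this shape, so deg p = 2.
Observable constraints: one x-axis crossing is at x = -1.
Solving for integer coefficients yields p as stated.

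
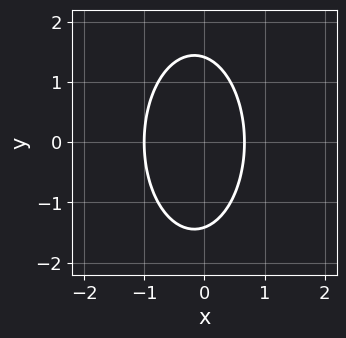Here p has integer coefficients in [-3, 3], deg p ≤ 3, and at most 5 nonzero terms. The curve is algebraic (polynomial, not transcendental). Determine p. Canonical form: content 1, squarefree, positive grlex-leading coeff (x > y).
3*x^2 + y^2 + x - 2

First, deg p = 2. The shape is more complex than any degree-1 curve.
Next, symmetries: mirror symmetry y ↦ −y ⇒ only even powers of y.
Next, against the integer gridlines: one x-axis crossing is at x = -1.
Finally, assembling these constraints gives the stated polynomial.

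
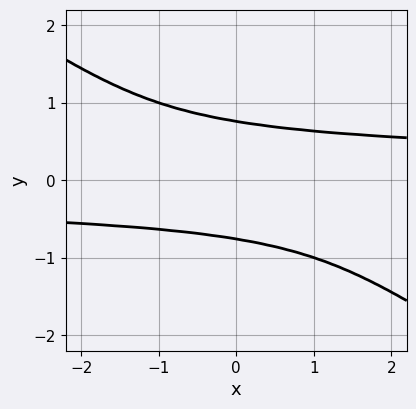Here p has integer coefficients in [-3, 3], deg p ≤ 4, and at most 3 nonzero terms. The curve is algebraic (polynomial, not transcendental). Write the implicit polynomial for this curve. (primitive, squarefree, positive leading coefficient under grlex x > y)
First, the degree is 4 — a generic line meets the curve in up to 4 points.
Then, reading off the gridlines: the curve avoids every integer x-axis point in the box.
Finally, assembling these constraints gives the stated polynomial.

2*x*y^3 + 3*y^4 - 1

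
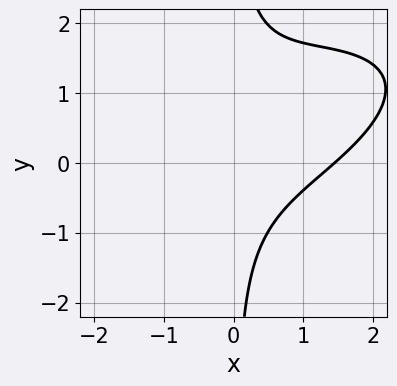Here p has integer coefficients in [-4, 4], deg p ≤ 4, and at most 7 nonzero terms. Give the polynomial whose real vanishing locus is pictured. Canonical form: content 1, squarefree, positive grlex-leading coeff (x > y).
Degree: the shape is more complex than any degree-2 curve, so deg p = 3.
Checking where it meets the axes: the curve avoids every integer y-axis point in the box.
Matching integer coefficients to the picture gives p.

x^3 - 2*x^2*y + 3*x*y^2 - 2*x*y - 3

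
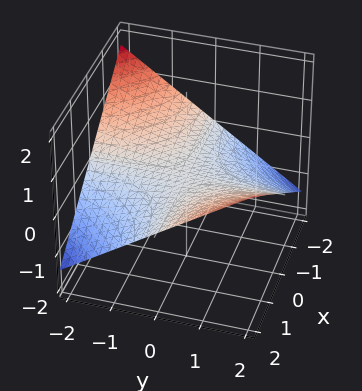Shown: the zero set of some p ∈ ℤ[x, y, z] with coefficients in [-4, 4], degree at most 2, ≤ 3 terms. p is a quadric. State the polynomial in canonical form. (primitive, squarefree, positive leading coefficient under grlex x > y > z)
x*y - 3*z

(a) The degree is 2 — a hyperbolic paraboloid; a quadric.
(b) Checking where it meets the axes: it meets the z-axis at z = 0 (among the integer gridlines); every point of the y-axis in the box is on the surface.
(c) Solving for integer coefficients yields p as stated.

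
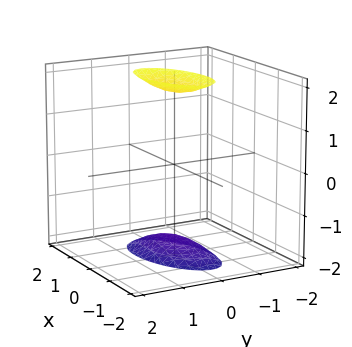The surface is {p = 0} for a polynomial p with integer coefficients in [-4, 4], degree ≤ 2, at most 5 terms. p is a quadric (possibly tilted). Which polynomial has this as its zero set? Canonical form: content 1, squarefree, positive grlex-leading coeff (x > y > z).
x^2 - x*y + 3*y^2 - z^2 + 3

1. The picture has 2 separate pieces. They look like related sheets of one shape, so recover p as a whole.
2. The degree is 2 — the shape is more complex than any degree-1 surface.
3. Checking where it meets the axes: it misses every integer gridline on the y-axis; no x-intercept at any integer in the box.
4. Fitting integer coefficients to these (and the overall shape) gives p.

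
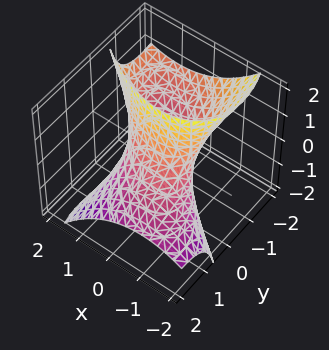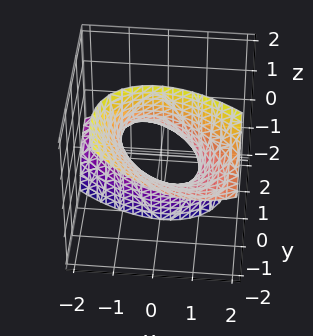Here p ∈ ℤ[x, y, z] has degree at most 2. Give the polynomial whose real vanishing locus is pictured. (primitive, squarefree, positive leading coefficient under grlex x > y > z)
(a) Degree: a generic line meets the surface in up to 2 points, so deg p = 2.
(b) Against the integer gridlines: the x-axis gridline crossings are at x ∈ {-1, 1}; among the integer gridlines, it crosses the y-axis at y ∈ {-1, 1}; the surface avoids every integer z-axis point in the box.
(c) Putting this together gives p.

x^2 + x*y + y^2 + 2*y*z - 1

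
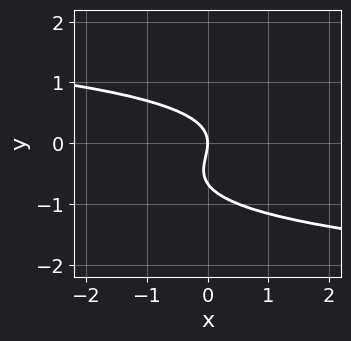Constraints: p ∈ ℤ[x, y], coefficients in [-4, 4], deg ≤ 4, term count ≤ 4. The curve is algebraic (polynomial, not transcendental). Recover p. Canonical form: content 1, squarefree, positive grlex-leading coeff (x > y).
1. Degree: no degree-2 curve has this shape, so deg p = 3.
2. From the visible intercepts: it meets the y-axis at y = 0 (among the integer gridlines); it crosses the x-axis at the gridline x = 0.
3. Together with the visible shape, these determine p as stated.

3*y^3 + 2*y^2 + 2*x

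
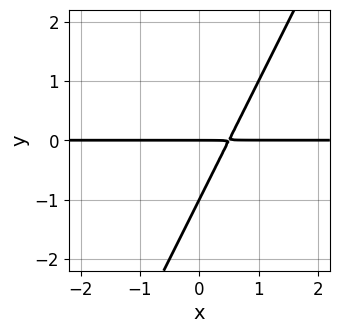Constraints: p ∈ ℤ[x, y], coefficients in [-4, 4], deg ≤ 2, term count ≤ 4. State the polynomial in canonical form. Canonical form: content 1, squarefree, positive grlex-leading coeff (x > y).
2*x*y - y^2 - y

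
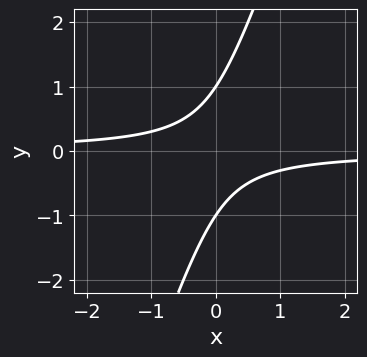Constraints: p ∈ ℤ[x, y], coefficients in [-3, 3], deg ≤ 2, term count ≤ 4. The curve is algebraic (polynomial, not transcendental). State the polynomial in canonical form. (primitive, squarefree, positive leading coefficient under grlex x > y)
(a) The degree is 2 — a generic line meets the curve in up to 2 points.
(b) From the visible intercepts: no x-intercept at any integer in the box; the y-axis gridline crossings are at y ∈ {-1, 1}.
(c) Fitting integer coefficients to these (and the overall shape) gives p.

3*x*y - y^2 + 1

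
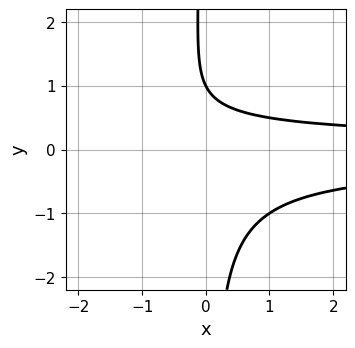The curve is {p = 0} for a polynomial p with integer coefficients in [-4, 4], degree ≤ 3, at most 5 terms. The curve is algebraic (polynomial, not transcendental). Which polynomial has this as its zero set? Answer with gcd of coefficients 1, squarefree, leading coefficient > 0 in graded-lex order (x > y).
2*x*y^2 + y - 1

The degree is 3 — the shape is more complex than any degree-2 curve.
Checking where it meets the axes: it meets the y-axis at y = 1 (among the integer gridlines); the curve avoids every integer x-axis point in the box.
The integer polynomial consistent with all of this is the stated p.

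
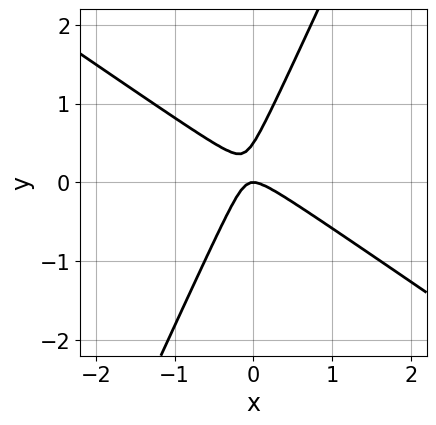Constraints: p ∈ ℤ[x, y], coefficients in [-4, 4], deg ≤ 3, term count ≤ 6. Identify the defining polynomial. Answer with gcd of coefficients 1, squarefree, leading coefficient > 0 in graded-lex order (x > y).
1. The degree is 2 — a generic line meets the curve in up to 2 points.
2. Against the integer gridlines: it crosses the x-axis at the gridline x = 0; it crosses the y-axis at the gridline y = 0.
3. These observations pin down the coefficients.

3*x^2 + 3*x*y - 2*y^2 + y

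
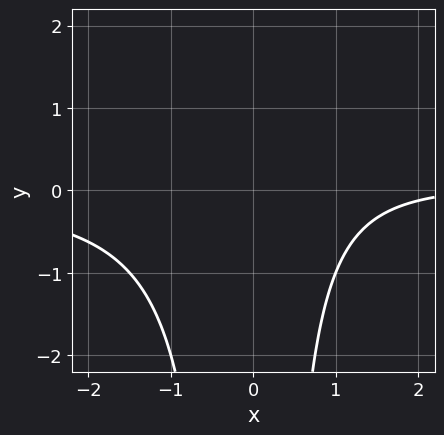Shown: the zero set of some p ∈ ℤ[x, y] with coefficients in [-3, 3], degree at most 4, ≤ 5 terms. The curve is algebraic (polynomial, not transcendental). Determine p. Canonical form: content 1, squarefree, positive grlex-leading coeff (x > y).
2*x^2*y - x + 3

(a) deg p = 3. No degree-2 curve has this shape.
(b) Against the integer gridlines: no y-intercept at any integer in the box; no x-intercept at any integer in the box.
(c) The integer polynomial consistent with all of this is the stated p.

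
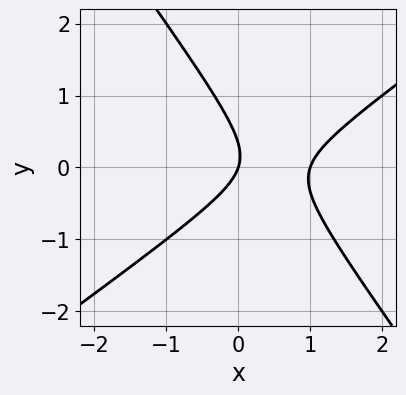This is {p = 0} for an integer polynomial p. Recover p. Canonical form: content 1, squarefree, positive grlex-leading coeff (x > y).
Degree: the shape is more complex than any degree-1 curve, so deg p = 2.
Checking where it meets the axes: it meets the y-axis at y = 0 (among the integer gridlines); the x-axis gridline crossings are at x ∈ {0, 1}.
Assembling these constraints gives the stated polynomial.

3*x^2 - 2*x*y - 3*y^2 - 3*x + y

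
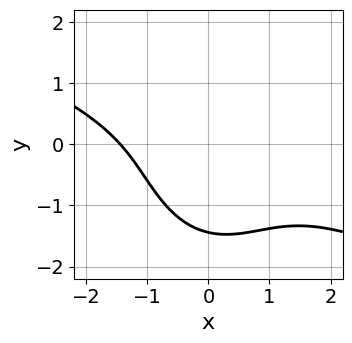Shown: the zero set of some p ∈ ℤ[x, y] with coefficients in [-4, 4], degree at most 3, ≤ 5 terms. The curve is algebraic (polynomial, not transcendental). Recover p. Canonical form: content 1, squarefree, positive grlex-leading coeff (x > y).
(a) deg p = 3.
(b) Putting this together gives p.

x^3 + 2*x^2*y + y^3 - x*y + 3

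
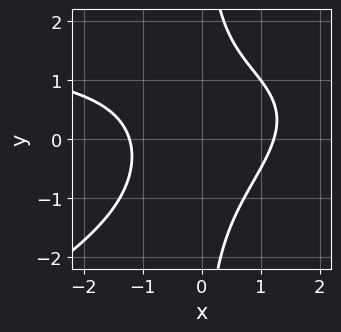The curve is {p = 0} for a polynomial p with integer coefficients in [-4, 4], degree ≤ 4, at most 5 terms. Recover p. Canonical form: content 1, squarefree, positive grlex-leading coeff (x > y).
x^2*y - 2*x*y^2 - 2*x^2 + 3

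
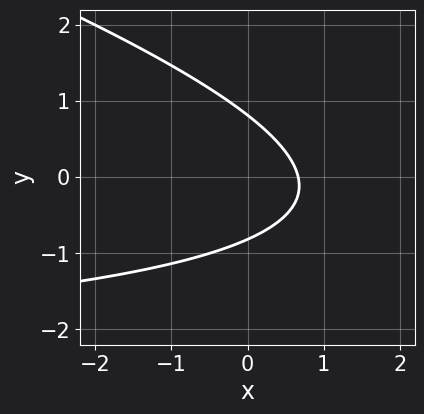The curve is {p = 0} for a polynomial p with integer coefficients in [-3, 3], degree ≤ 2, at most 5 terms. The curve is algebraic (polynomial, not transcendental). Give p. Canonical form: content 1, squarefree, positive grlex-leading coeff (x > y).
(a) deg p = 2. No degree-1 curve has this shape.
(b) The integer polynomial consistent with all of this is the stated p.

x*y + 3*y^2 + 3*x - 2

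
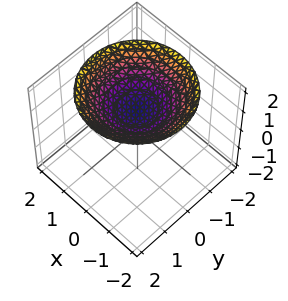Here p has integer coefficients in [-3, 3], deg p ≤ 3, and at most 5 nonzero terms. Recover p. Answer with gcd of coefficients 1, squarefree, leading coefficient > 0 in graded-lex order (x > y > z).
First, degree: no degree-1 surface has this shape, so deg p = 2.
Next, by symmetry, the surface is invariant under rotation about z: p = q(x² + y², z).
Then, from the visible intercepts: one z-axis crossing is at z = 1; no y-intercept at any integer in the box.
Finally, matching integer coefficients to the picture gives p.

x^2 + y^2 - 3*z + 3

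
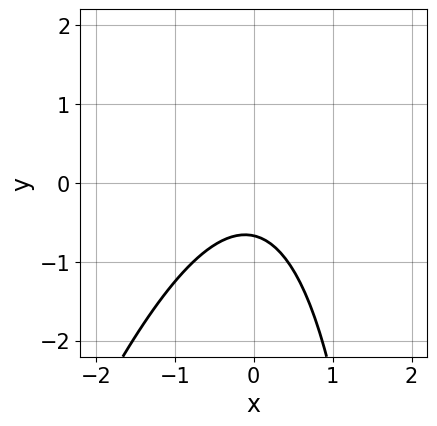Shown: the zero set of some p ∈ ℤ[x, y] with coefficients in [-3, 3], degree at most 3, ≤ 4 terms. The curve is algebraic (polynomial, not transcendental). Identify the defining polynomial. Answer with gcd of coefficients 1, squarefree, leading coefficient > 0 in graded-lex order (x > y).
First, deg p = 2. The shape is more complex than any degree-1 curve.
Next, from the axis intercepts and sections: the curve avoids every integer x-axis point in the box.
Finally, solving for integer coefficients yields p as stated.

3*x^2 - x*y + 3*y + 2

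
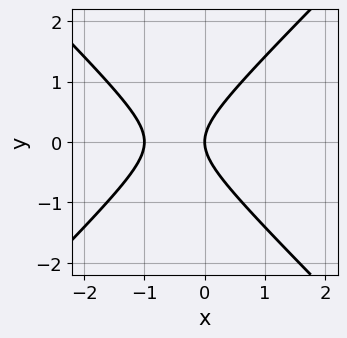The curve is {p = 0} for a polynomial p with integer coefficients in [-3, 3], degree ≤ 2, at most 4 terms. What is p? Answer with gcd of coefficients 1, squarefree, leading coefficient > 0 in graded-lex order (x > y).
(a) Degree: no degree-1 curve has this shape, so deg p = 2.
(b) Symmetries: the y ↦ −y reflection is a symmetry, so y appears only in even powers.
(c) Checking where it meets the axes: one y-axis crossing is at y = 0; the x-axis gridline crossings are at x ∈ {-1, 0}.
(d) Fitting integer coefficients to these (and the overall shape) gives p.

x^2 - y^2 + x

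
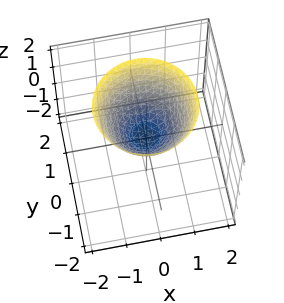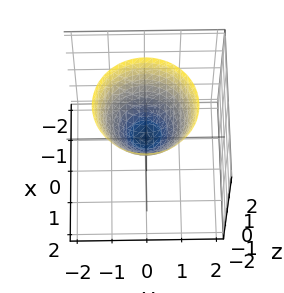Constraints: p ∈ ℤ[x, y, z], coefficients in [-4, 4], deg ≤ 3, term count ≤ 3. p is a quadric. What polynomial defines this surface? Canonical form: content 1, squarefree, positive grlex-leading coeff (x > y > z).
x^2 + y^2 - z

(a) deg p = 2.
(b) Symmetry: the surface is invariant under rotation about z: p = q(x² + y², z).
(c) From the visible intercepts: it crosses the y-axis at the gridline y = 0; it crosses the z-axis at the gridline z = 0; it crosses the x-axis at the gridline x = 0.
(d) Solving for integer coefficients yields p as stated.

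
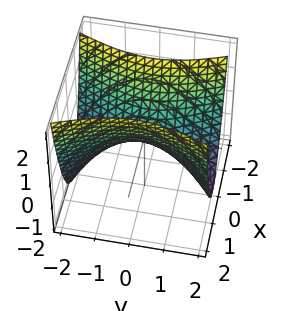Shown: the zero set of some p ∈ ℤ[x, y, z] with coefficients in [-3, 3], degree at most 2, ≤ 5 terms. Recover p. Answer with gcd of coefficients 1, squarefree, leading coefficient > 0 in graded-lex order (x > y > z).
3*x^2 - y^2 - 2*z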